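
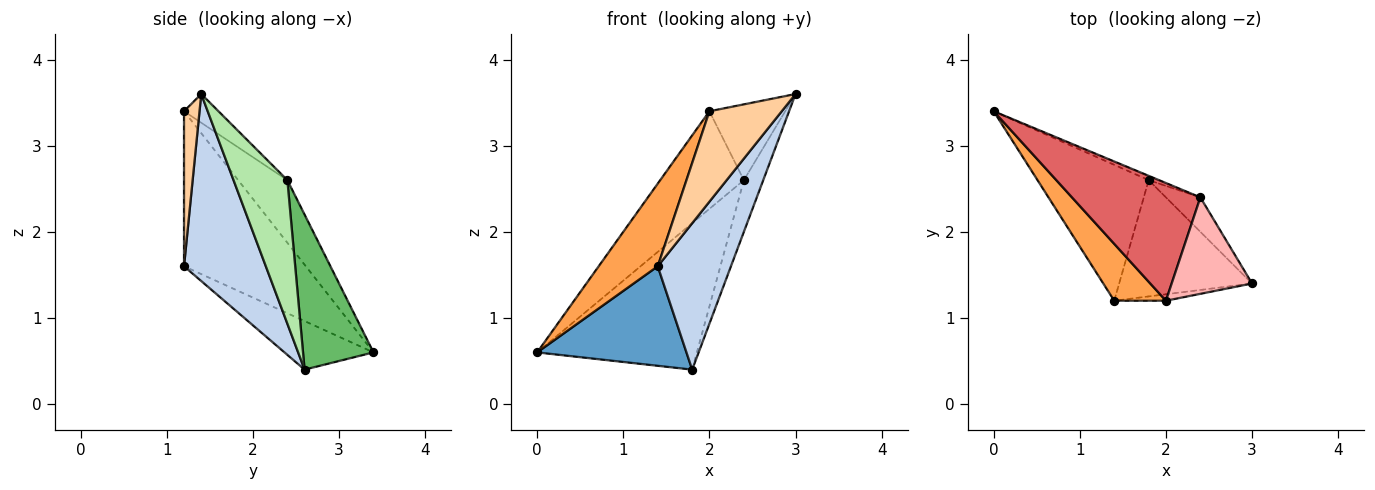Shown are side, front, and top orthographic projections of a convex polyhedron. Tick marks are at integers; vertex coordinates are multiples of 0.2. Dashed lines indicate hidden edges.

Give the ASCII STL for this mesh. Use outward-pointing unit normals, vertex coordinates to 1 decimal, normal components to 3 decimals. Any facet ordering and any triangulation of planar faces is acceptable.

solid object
 facet normal -0.332 -0.557 -0.761
  outer loop
   vertex 1.8 2.6 0.4
   vertex 1.4 1.2 1.6
   vertex 0.0 3.4 0.6
  endloop
 endfacet
 facet normal 0.659 -0.589 -0.468
  outer loop
   vertex 1.8 2.6 0.4
   vertex 3.0 1.4 3.6
   vertex 1.4 1.2 1.6
  endloop
 endfacet
 facet normal -0.862 -0.418 0.287
  outer loop
   vertex 2.0 1.2 3.4
   vertex 0.0 3.4 0.6
   vertex 1.4 1.2 1.6
  endloop
 endfacet
 facet normal 0.209 -0.975 -0.070
  outer loop
   vertex 2.0 1.2 3.4
   vertex 1.4 1.2 1.6
   vertex 3.0 1.4 3.6
  endloop
 endfacet
 facet normal 0.403 0.915 -0.027
  outer loop
   vertex 2.4 2.4 2.6
   vertex 1.8 2.6 0.4
   vertex 0.0 3.4 0.6
  endloop
 endfacet
 facet normal 0.918 0.330 -0.220
  outer loop
   vertex 2.4 2.4 2.6
   vertex 3.0 1.4 3.6
   vertex 1.8 2.6 0.4
  endloop
 endfacet
 facet normal -0.352 0.598 0.721
  outer loop
   vertex 2.4 2.4 2.6
   vertex 0.0 3.4 0.6
   vertex 2.0 1.2 3.4
  endloop
 endfacet
 facet normal -0.270 0.595 0.757
  outer loop
   vertex 2.4 2.4 2.6
   vertex 2.0 1.2 3.4
   vertex 3.0 1.4 3.6
  endloop
 endfacet
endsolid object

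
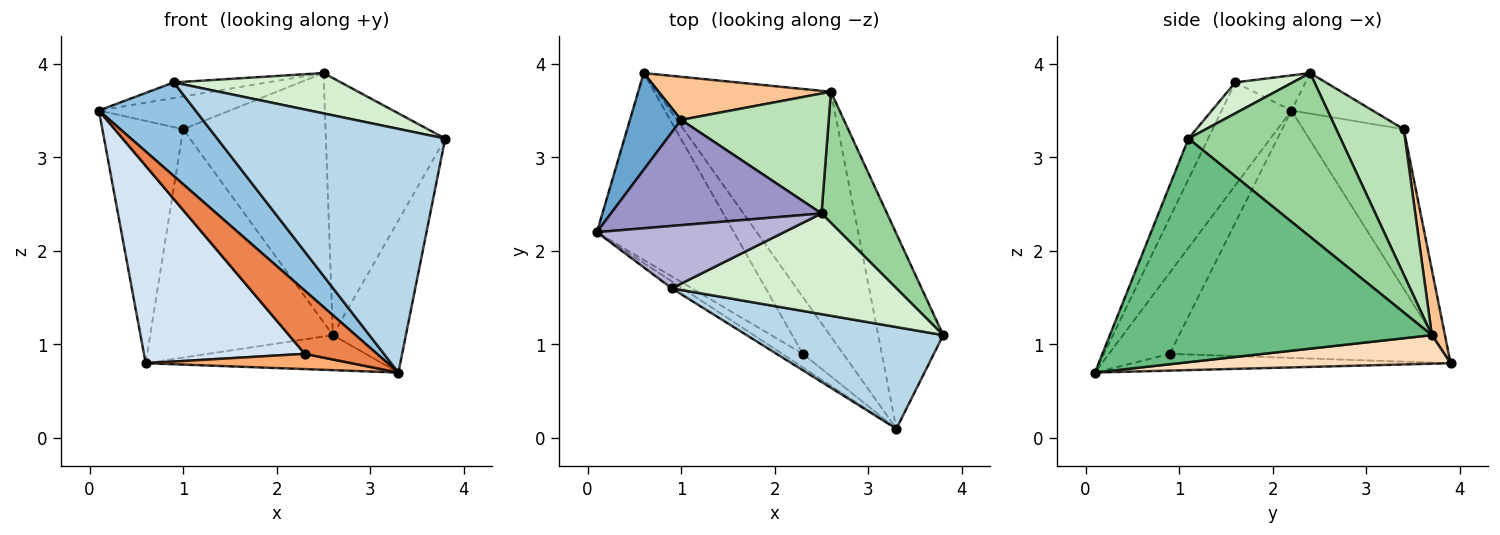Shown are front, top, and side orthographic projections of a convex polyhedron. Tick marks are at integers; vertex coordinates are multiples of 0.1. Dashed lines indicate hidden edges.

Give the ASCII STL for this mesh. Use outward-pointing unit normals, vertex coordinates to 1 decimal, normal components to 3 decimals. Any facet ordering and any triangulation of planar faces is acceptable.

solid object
 facet normal -0.756 0.608 0.243
  outer loop
   vertex 1.0 3.4 3.3
   vertex 0.6 3.9 0.8
   vertex 0.1 2.2 3.5
  endloop
 endfacet
 facet normal -0.584 -0.809 -0.061
  outer loop
   vertex 0.9 1.6 3.8
   vertex 0.1 2.2 3.5
   vertex 3.3 0.1 0.7
  endloop
 endfacet
 facet normal -0.079 -0.920 0.384
  outer loop
   vertex 0.9 1.6 3.8
   vertex 3.3 0.1 0.7
   vertex 3.8 1.1 3.2
  endloop
 endfacet
 facet normal -0.779 -0.456 -0.431
  outer loop
   vertex 2.3 0.9 0.9
   vertex 0.1 2.2 3.5
   vertex 0.6 3.9 0.8
  endloop
 endfacet
 facet normal -0.636 -0.755 -0.161
  outer loop
   vertex 2.3 0.9 0.9
   vertex 3.3 0.1 0.7
   vertex 0.1 2.2 3.5
  endloop
 endfacet
 facet normal -0.372 -0.241 -0.897
  outer loop
   vertex 2.3 0.9 0.9
   vertex 0.6 3.9 0.8
   vertex 3.3 0.1 0.7
  endloop
 endfacet
 facet normal 0.070 0.980 0.185
  outer loop
   vertex 2.6 3.7 1.1
   vertex 0.6 3.9 0.8
   vertex 1.0 3.4 3.3
  endloop
 endfacet
 facet normal 0.161 0.140 -0.977
  outer loop
   vertex 2.6 3.7 1.1
   vertex 3.3 0.1 0.7
   vertex 0.6 3.9 0.8
  endloop
 endfacet
 facet normal 0.938 0.213 -0.273
  outer loop
   vertex 2.6 3.7 1.1
   vertex 3.8 1.1 3.2
   vertex 3.3 0.1 0.7
  endloop
 endfacet
 facet normal 0.750 0.589 0.300
  outer loop
   vertex 2.5 2.4 3.9
   vertex 3.8 1.1 3.2
   vertex 2.6 3.7 1.1
  endloop
 endfacet
 facet normal 0.393 0.829 0.399
  outer loop
   vertex 2.5 2.4 3.9
   vertex 2.6 3.7 1.1
   vertex 1.0 3.4 3.3
  endloop
 endfacet
 facet normal 0.127 -0.369 0.921
  outer loop
   vertex 2.5 2.4 3.9
   vertex 0.9 1.6 3.8
   vertex 3.8 1.1 3.2
  endloop
 endfacet
 facet normal -0.181 0.292 0.939
  outer loop
   vertex 2.5 2.4 3.9
   vertex 1.0 3.4 3.3
   vertex 0.1 2.2 3.5
  endloop
 endfacet
 facet normal -0.179 0.239 0.954
  outer loop
   vertex 2.5 2.4 3.9
   vertex 0.1 2.2 3.5
   vertex 0.9 1.6 3.8
  endloop
 endfacet
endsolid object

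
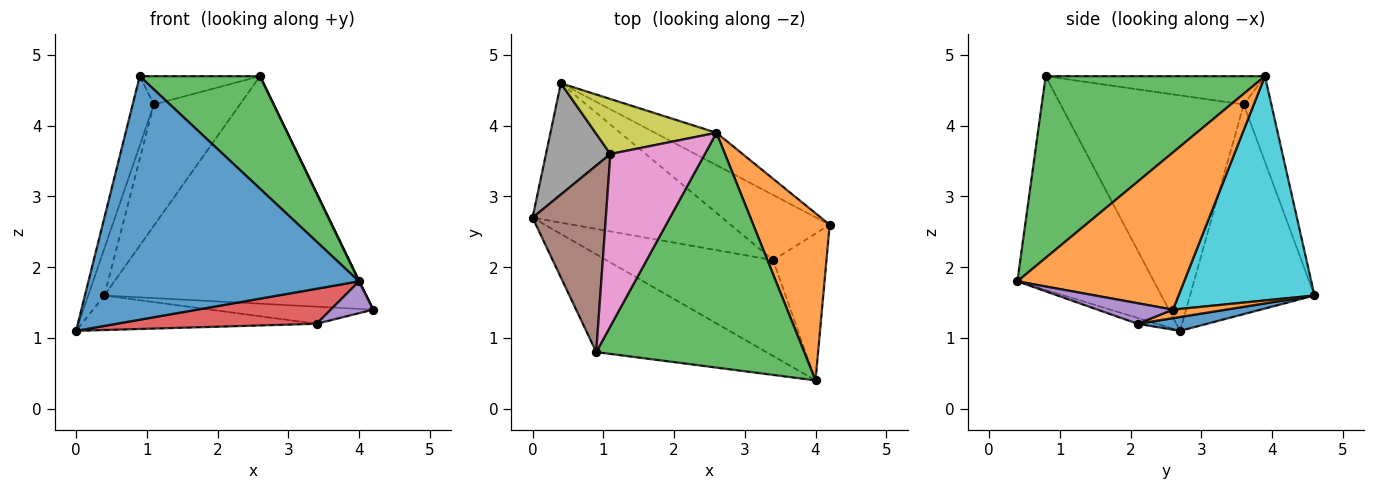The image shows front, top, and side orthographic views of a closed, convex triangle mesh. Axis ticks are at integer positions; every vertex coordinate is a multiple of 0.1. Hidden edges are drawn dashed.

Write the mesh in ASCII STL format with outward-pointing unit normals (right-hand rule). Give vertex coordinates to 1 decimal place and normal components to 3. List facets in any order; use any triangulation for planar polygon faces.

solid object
 facet normal -0.424 -0.840 -0.337
  outer loop
   vertex 0.9 0.8 4.7
   vertex 0.0 2.7 1.1
   vertex 4.0 0.4 1.8
  endloop
 endfacet
 facet normal 0.899 -0.002 0.437
  outer loop
   vertex 2.6 3.9 4.7
   vertex 4.0 0.4 1.8
   vertex 4.2 2.6 1.4
  endloop
 endfacet
 facet normal 0.619 -0.339 0.708
  outer loop
   vertex 2.6 3.9 4.7
   vertex 0.9 0.8 4.7
   vertex 4.0 0.4 1.8
  endloop
 endfacet
 facet normal -0.033 -0.343 -0.939
  outer loop
   vertex 3.4 2.1 1.2
   vertex 4.0 0.4 1.8
   vertex 0.0 2.7 1.1
  endloop
 endfacet
 facet normal 0.353 -0.198 -0.915
  outer loop
   vertex 3.4 2.1 1.2
   vertex 4.2 2.6 1.4
   vertex 4.0 0.4 1.8
  endloop
 endfacet
 facet normal -0.949 0.110 0.295
  outer loop
   vertex 1.1 3.6 4.3
   vertex 0.0 2.7 1.1
   vertex 0.9 0.8 4.7
  endloop
 endfacet
 facet normal -0.283 0.155 0.946
  outer loop
   vertex 1.1 3.6 4.3
   vertex 0.9 0.8 4.7
   vertex 2.6 3.9 4.7
  endloop
 endfacet
 facet normal -0.949 0.123 0.291
  outer loop
   vertex 0.4 4.6 1.6
   vertex 0.0 2.7 1.1
   vertex 1.1 3.6 4.3
  endloop
 endfacet
 facet normal -0.281 0.874 0.396
  outer loop
   vertex 0.4 4.6 1.6
   vertex 1.1 3.6 4.3
   vertex 2.6 3.9 4.7
  endloop
 endfacet
 facet normal 0.457 0.881 -0.125
  outer loop
   vertex 0.4 4.6 1.6
   vertex 2.6 3.9 4.7
   vertex 4.2 2.6 1.4
  endloop
 endfacet
 facet normal 0.071 0.240 -0.968
  outer loop
   vertex 0.4 4.6 1.6
   vertex 3.4 2.1 1.2
   vertex 0.0 2.7 1.1
  endloop
 endfacet
 facet normal 0.083 0.253 -0.964
  outer loop
   vertex 0.4 4.6 1.6
   vertex 4.2 2.6 1.4
   vertex 3.4 2.1 1.2
  endloop
 endfacet
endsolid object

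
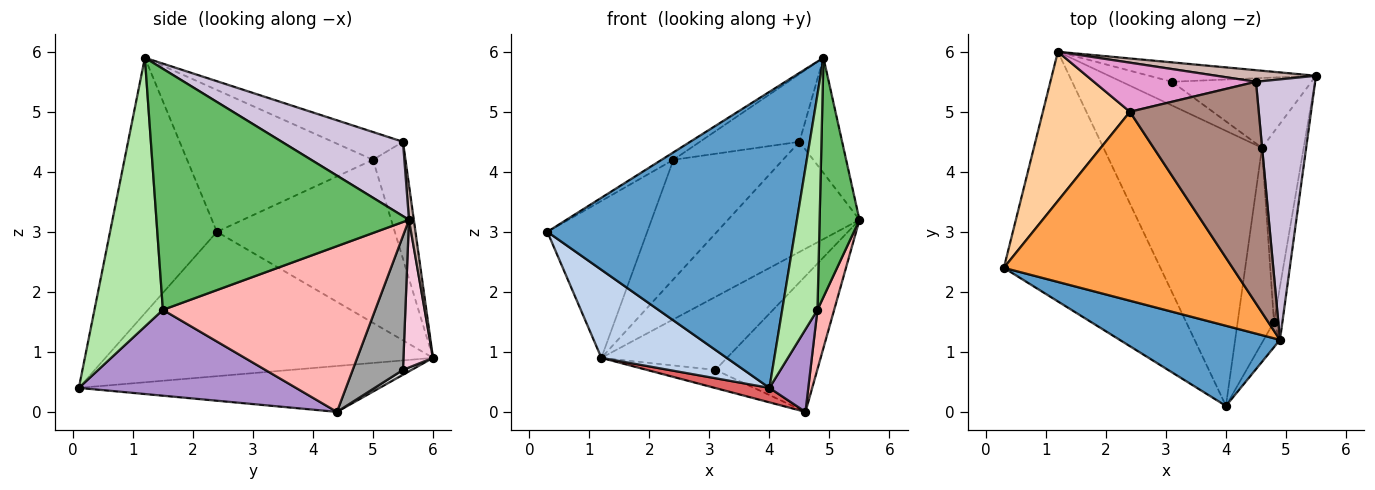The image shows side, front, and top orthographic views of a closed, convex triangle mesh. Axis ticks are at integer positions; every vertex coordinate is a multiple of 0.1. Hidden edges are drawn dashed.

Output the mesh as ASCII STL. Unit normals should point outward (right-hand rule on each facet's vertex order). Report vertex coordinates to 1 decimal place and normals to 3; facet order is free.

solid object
 facet normal -0.384 -0.891 0.241
  outer loop
   vertex 4.9 1.2 5.9
   vertex 0.3 2.4 3.0
   vertex 4.0 0.1 0.4
  endloop
 endfacet
 facet normal -0.656 -0.251 -0.712
  outer loop
   vertex 1.2 6.0 0.9
   vertex 4.0 0.1 0.4
   vertex 0.3 2.4 3.0
  endloop
 endfacet
 facet normal -0.527 0.033 0.849
  outer loop
   vertex 2.4 5.0 4.2
   vertex 0.3 2.4 3.0
   vertex 4.9 1.2 5.9
  endloop
 endfacet
 facet normal -0.791 0.444 0.422
  outer loop
   vertex 2.4 5.0 4.2
   vertex 1.2 6.0 0.9
   vertex 0.3 2.4 3.0
  endloop
 endfacet
 facet normal 0.987 -0.156 -0.035
  outer loop
   vertex 4.8 1.5 1.7
   vertex 5.5 5.6 3.2
   vertex 4.9 1.2 5.9
  endloop
 endfacet
 facet normal 0.888 -0.457 -0.054
  outer loop
   vertex 4.8 1.5 1.7
   vertex 4.9 1.2 5.9
   vertex 4.0 0.1 0.4
  endloop
 endfacet
 facet normal -0.278 -0.050 -0.959
  outer loop
   vertex 4.6 4.4 0.0
   vertex 4.0 0.1 0.4
   vertex 1.2 6.0 0.9
  endloop
 endfacet
 facet normal 0.967 -0.076 -0.243
  outer loop
   vertex 4.6 4.4 0.0
   vertex 5.5 5.6 3.2
   vertex 4.8 1.5 1.7
  endloop
 endfacet
 facet normal 0.909 -0.163 -0.384
  outer loop
   vertex 4.6 4.4 0.0
   vertex 4.8 1.5 1.7
   vertex 4.0 0.1 0.4
  endloop
 endfacet
 facet normal 0.754 0.266 0.601
  outer loop
   vertex 4.5 5.5 4.5
   vertex 4.9 1.2 5.9
   vertex 5.5 5.6 3.2
  endloop
 endfacet
 facet normal -0.202 0.286 0.937
  outer loop
   vertex 4.5 5.5 4.5
   vertex 2.4 5.0 4.2
   vertex 4.9 1.2 5.9
  endloop
 endfacet
 facet normal 0.037 0.994 0.105
  outer loop
   vertex 4.5 5.5 4.5
   vertex 5.5 5.6 3.2
   vertex 1.2 6.0 0.9
  endloop
 endfacet
 facet normal -0.265 0.892 0.367
  outer loop
   vertex 4.5 5.5 4.5
   vertex 1.2 6.0 0.9
   vertex 2.4 5.0 4.2
  endloop
 endfacet
 facet normal 0.222 0.942 -0.250
  outer loop
   vertex 3.1 5.5 0.7
   vertex 1.2 6.0 0.9
   vertex 5.5 5.6 3.2
  endloop
 endfacet
 facet normal 0.402 0.814 -0.418
  outer loop
   vertex 3.1 5.5 0.7
   vertex 5.5 5.6 3.2
   vertex 4.6 4.4 0.0
  endloop
 endfacet
 facet normal 0.077 0.608 -0.791
  outer loop
   vertex 3.1 5.5 0.7
   vertex 4.6 4.4 0.0
   vertex 1.2 6.0 0.9
  endloop
 endfacet
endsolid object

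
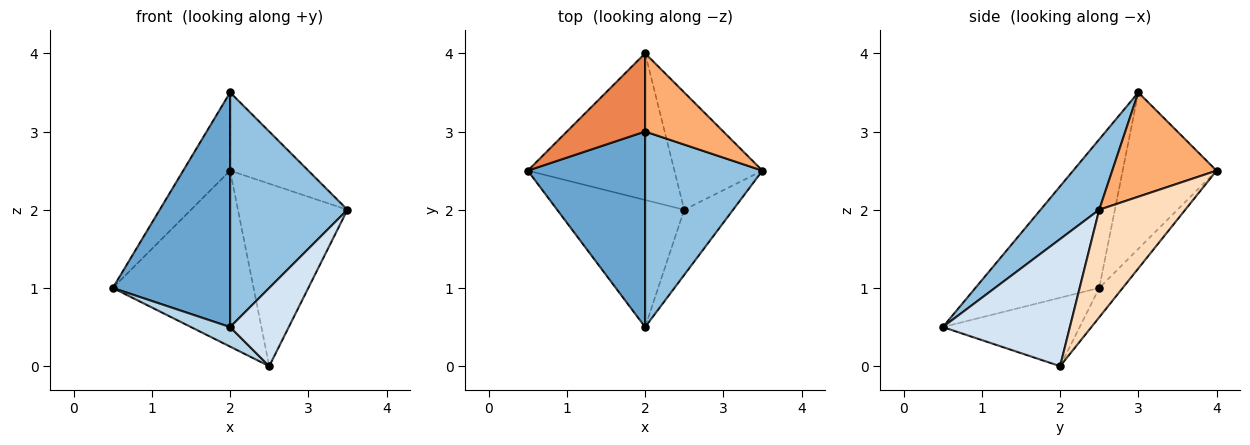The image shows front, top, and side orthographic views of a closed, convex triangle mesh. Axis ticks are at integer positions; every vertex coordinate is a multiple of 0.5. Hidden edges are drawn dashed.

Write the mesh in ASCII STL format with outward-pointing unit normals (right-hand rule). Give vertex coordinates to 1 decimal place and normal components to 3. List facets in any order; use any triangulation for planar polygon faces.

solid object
 facet normal -0.630 -0.597 0.497
  outer loop
   vertex 2.0 3.0 3.5
   vertex 0.5 2.5 1.0
   vertex 2.0 0.5 0.5
  endloop
 endfacet
 facet normal 0.359 -0.717 0.598
  outer loop
   vertex 2.0 3.0 3.5
   vertex 2.0 0.5 0.5
   vertex 3.5 2.5 2.0
  endloop
 endfacet
 facet normal -0.470 -0.134 -0.873
  outer loop
   vertex 2.5 2.0 0.0
   vertex 2.0 0.5 0.5
   vertex 0.5 2.5 1.0
  endloop
 endfacet
 facet normal 0.857 -0.396 -0.330
  outer loop
   vertex 2.5 2.0 0.0
   vertex 3.5 2.5 2.0
   vertex 2.0 0.5 0.5
  endloop
 endfacet
 facet normal -0.816 0.408 0.408
  outer loop
   vertex 2.0 4.0 2.5
   vertex 0.5 2.5 1.0
   vertex 2.0 3.0 3.5
  endloop
 endfacet
 facet normal 0.686 0.514 0.514
  outer loop
   vertex 2.0 4.0 2.5
   vertex 2.0 3.0 3.5
   vertex 3.5 2.5 2.0
  endloop
 endfacet
 facet normal -0.127 0.762 -0.635
  outer loop
   vertex 2.0 4.0 2.5
   vertex 2.5 2.0 0.0
   vertex 0.5 2.5 1.0
  endloop
 endfacet
 facet normal 0.551 0.702 -0.451
  outer loop
   vertex 2.0 4.0 2.5
   vertex 3.5 2.5 2.0
   vertex 2.5 2.0 0.0
  endloop
 endfacet
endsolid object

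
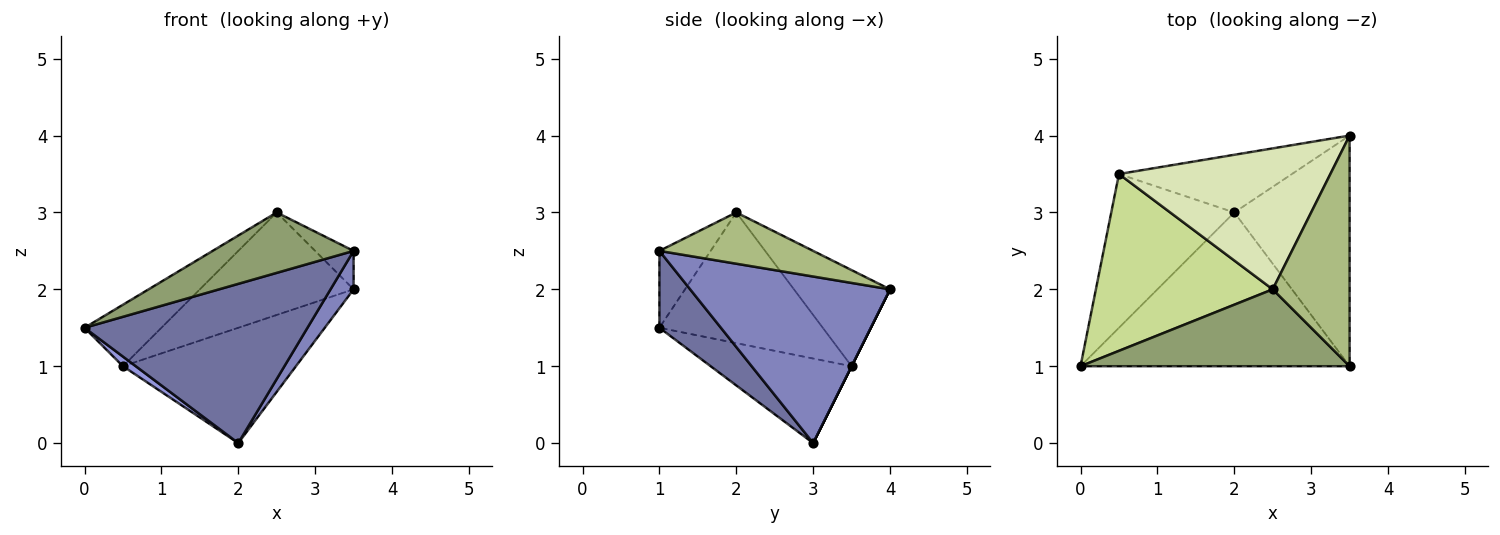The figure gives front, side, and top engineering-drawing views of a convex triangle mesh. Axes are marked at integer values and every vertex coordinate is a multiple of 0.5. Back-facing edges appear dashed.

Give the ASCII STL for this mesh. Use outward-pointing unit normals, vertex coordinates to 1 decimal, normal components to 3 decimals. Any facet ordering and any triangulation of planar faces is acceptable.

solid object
 facet normal 0.195 -0.706 -0.681
  outer loop
   vertex 2.0 3.0 0.0
   vertex 3.5 1.0 2.5
   vertex 0.0 1.0 1.5
  endloop
 endfacet
 facet normal 0.819 -0.094 -0.567
  outer loop
   vertex 2.0 3.0 0.0
   vertex 3.5 4.0 2.0
   vertex 3.5 1.0 2.5
  endloop
 endfacet
 facet normal -0.566 -0.051 -0.823
  outer loop
   vertex 0.5 3.5 1.0
   vertex 2.0 3.0 0.0
   vertex 0.0 1.0 1.5
  endloop
 endfacet
 facet normal 0.000 0.894 -0.447
  outer loop
   vertex 0.5 3.5 1.0
   vertex 3.5 4.0 2.0
   vertex 2.0 3.0 0.0
  endloop
 endfacet
 facet normal -0.219 -0.603 0.767
  outer loop
   vertex 2.5 2.0 3.0
   vertex 0.0 1.0 1.5
   vertex 3.5 1.0 2.5
  endloop
 endfacet
 facet normal 0.549 0.137 0.824
  outer loop
   vertex 2.5 2.0 3.0
   vertex 3.5 1.0 2.5
   vertex 3.5 4.0 2.0
  endloop
 endfacet
 facet normal -0.572 0.269 0.774
  outer loop
   vertex 2.5 2.0 3.0
   vertex 0.5 3.5 1.0
   vertex 0.0 1.0 1.5
  endloop
 endfacet
 facet normal -0.345 0.552 0.759
  outer loop
   vertex 2.5 2.0 3.0
   vertex 3.5 4.0 2.0
   vertex 0.5 3.5 1.0
  endloop
 endfacet
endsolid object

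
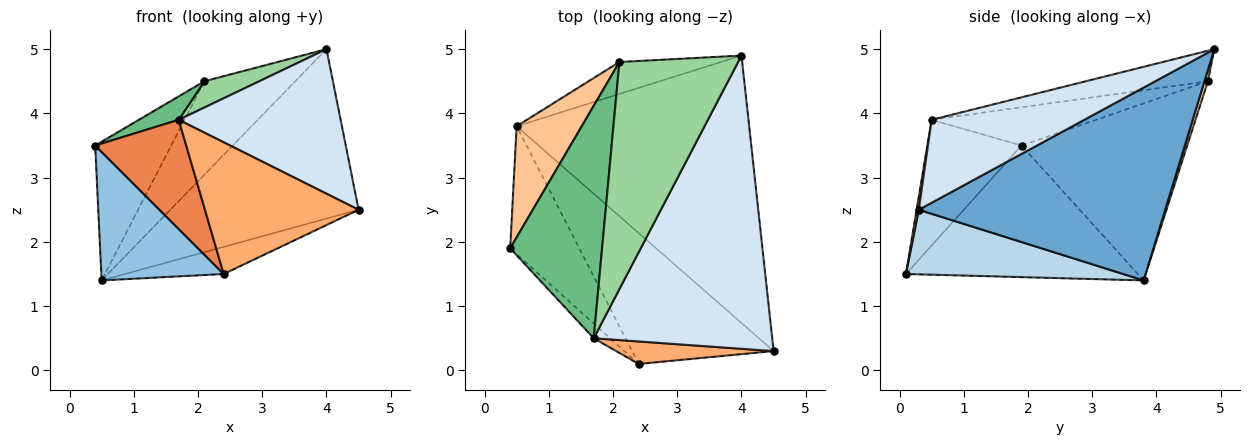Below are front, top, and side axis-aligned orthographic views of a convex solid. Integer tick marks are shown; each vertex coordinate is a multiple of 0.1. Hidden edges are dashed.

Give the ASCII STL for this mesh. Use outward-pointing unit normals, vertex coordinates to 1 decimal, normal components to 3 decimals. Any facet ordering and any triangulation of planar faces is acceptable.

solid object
 facet normal 0.574 0.438 -0.692
  outer loop
   vertex 0.5 3.8 1.4
   vertex 4.0 4.9 5.0
   vertex 4.5 0.3 2.5
  endloop
 endfacet
 facet normal -0.802 -0.423 -0.421
  outer loop
   vertex 2.4 0.1 1.5
   vertex 0.4 1.9 3.5
   vertex 0.5 3.8 1.4
  endloop
 endfacet
 facet normal 0.408 0.185 -0.894
  outer loop
   vertex 2.4 0.1 1.5
   vertex 0.5 3.8 1.4
   vertex 4.5 0.3 2.5
  endloop
 endfacet
 facet normal 0.385 -0.408 0.828
  outer loop
   vertex 1.7 0.5 3.9
   vertex 4.5 0.3 2.5
   vertex 4.0 4.9 5.0
  endloop
 endfacet
 facet normal -0.716 -0.692 -0.094
  outer loop
   vertex 1.7 0.5 3.9
   vertex 0.4 1.9 3.5
   vertex 2.4 0.1 1.5
  endloop
 endfacet
 facet normal 0.014 -0.986 0.168
  outer loop
   vertex 1.7 0.5 3.9
   vertex 2.4 0.1 1.5
   vertex 4.5 0.3 2.5
  endloop
 endfacet
 facet normal -0.862 0.396 0.317
  outer loop
   vertex 2.1 4.8 4.5
   vertex 0.5 3.8 1.4
   vertex 0.4 1.9 3.5
  endloop
 endfacet
 facet normal 0.035 0.946 -0.323
  outer loop
   vertex 2.1 4.8 4.5
   vertex 4.0 4.9 5.0
   vertex 0.5 3.8 1.4
  endloop
 endfacet
 facet normal -0.383 -0.093 0.919
  outer loop
   vertex 2.1 4.8 4.5
   vertex 0.4 1.9 3.5
   vertex 1.7 0.5 3.9
  endloop
 endfacet
 facet normal -0.247 -0.111 0.962
  outer loop
   vertex 2.1 4.8 4.5
   vertex 1.7 0.5 3.9
   vertex 4.0 4.9 5.0
  endloop
 endfacet
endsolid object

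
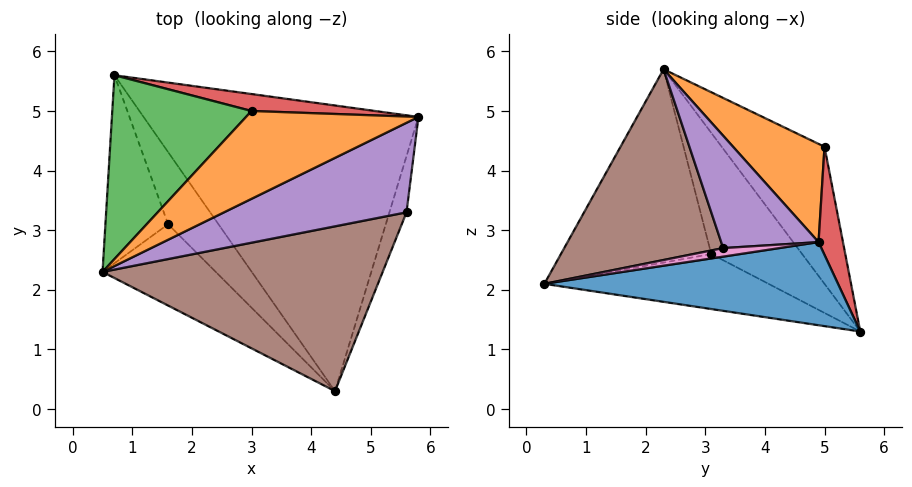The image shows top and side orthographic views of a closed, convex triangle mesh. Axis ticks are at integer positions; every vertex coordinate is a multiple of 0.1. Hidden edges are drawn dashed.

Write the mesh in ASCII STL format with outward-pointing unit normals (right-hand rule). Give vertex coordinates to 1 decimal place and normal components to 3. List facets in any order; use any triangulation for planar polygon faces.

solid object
 facet normal 0.289 0.057 -0.956
  outer loop
   vertex 0.7 5.6 1.3
   vertex 5.8 4.9 2.8
   vertex 4.4 0.3 2.1
  endloop
 endfacet
 facet normal 0.495 -0.040 0.868
  outer loop
   vertex 3.0 5.0 4.4
   vertex 0.5 2.3 5.7
   vertex 5.8 4.9 2.8
  endloop
 endfacet
 facet normal -0.498 0.705 0.506
  outer loop
   vertex 3.0 5.0 4.4
   vertex 0.7 5.6 1.3
   vertex 0.5 2.3 5.7
  endloop
 endfacet
 facet normal 0.102 0.988 0.116
  outer loop
   vertex 3.0 5.0 4.4
   vertex 5.8 4.9 2.8
   vertex 0.7 5.6 1.3
  endloop
 endfacet
 facet normal 0.521 -0.118 0.846
  outer loop
   vertex 5.6 3.3 2.7
   vertex 5.8 4.9 2.8
   vertex 0.5 2.3 5.7
  endloop
 endfacet
 facet normal 0.524 -0.364 0.770
  outer loop
   vertex 5.6 3.3 2.7
   vertex 0.5 2.3 5.7
   vertex 4.4 0.3 2.1
  endloop
 endfacet
 facet normal 0.447 0.000 -0.894
  outer loop
   vertex 5.6 3.3 2.7
   vertex 4.4 0.3 2.1
   vertex 5.8 4.9 2.8
  endloop
 endfacet
 facet normal -0.683 -0.611 -0.400
  outer loop
   vertex 1.6 3.1 2.6
   vertex 4.4 0.3 2.1
   vertex 0.5 2.3 5.7
  endloop
 endfacet
 facet normal -0.775 -0.488 -0.401
  outer loop
   vertex 1.6 3.1 2.6
   vertex 0.5 2.3 5.7
   vertex 0.7 5.6 1.3
  endloop
 endfacet
 facet normal -0.628 -0.525 -0.575
  outer loop
   vertex 1.6 3.1 2.6
   vertex 0.7 5.6 1.3
   vertex 4.4 0.3 2.1
  endloop
 endfacet
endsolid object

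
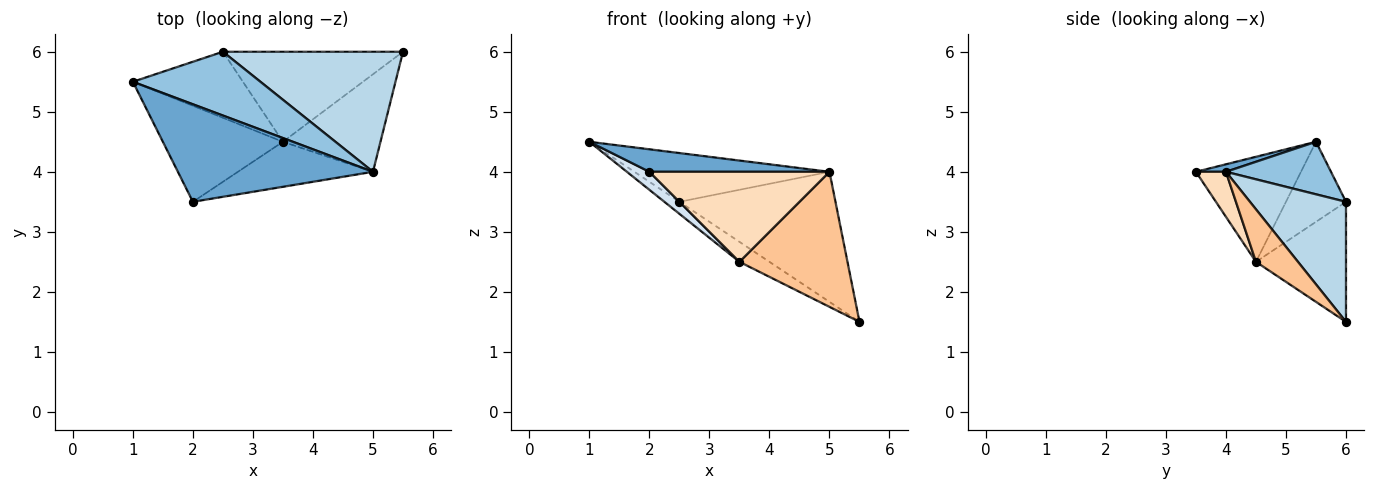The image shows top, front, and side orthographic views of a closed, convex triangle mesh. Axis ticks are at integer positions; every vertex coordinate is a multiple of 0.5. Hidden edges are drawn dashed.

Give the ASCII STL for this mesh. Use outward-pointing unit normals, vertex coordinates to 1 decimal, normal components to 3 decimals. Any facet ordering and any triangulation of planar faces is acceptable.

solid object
 facet normal 0.037 -0.225 0.974
  outer loop
   vertex 5.0 4.0 4.0
   vertex 1.0 5.5 4.5
   vertex 2.0 3.5 4.0
  endloop
 endfacet
 facet normal 0.311 0.577 0.755
  outer loop
   vertex 5.0 4.0 4.0
   vertex 2.5 6.0 3.5
   vertex 1.0 5.5 4.5
  endloop
 endfacet
 facet normal 0.412 0.670 0.618
  outer loop
   vertex 5.0 4.0 4.0
   vertex 5.5 6.0 1.5
   vertex 2.5 6.0 3.5
  endloop
 endfacet
 facet normal -0.652 -0.140 -0.745
  outer loop
   vertex 3.5 4.5 2.5
   vertex 2.0 3.5 4.0
   vertex 1.0 5.5 4.5
  endloop
 endfacet
 facet normal -0.582 0.145 -0.800
  outer loop
   vertex 3.5 4.5 2.5
   vertex 1.0 5.5 4.5
   vertex 2.5 6.0 3.5
  endloop
 endfacet
 facet normal -0.545 0.182 -0.818
  outer loop
   vertex 3.5 4.5 2.5
   vertex 2.5 6.0 3.5
   vertex 5.5 6.0 1.5
  endloop
 endfacet
 facet normal 0.301 -0.773 -0.558
  outer loop
   vertex 3.5 4.5 2.5
   vertex 5.5 6.0 1.5
   vertex 5.0 4.0 4.0
  endloop
 endfacet
 facet normal 0.147 -0.885 -0.442
  outer loop
   vertex 3.5 4.5 2.5
   vertex 5.0 4.0 4.0
   vertex 2.0 3.5 4.0
  endloop
 endfacet
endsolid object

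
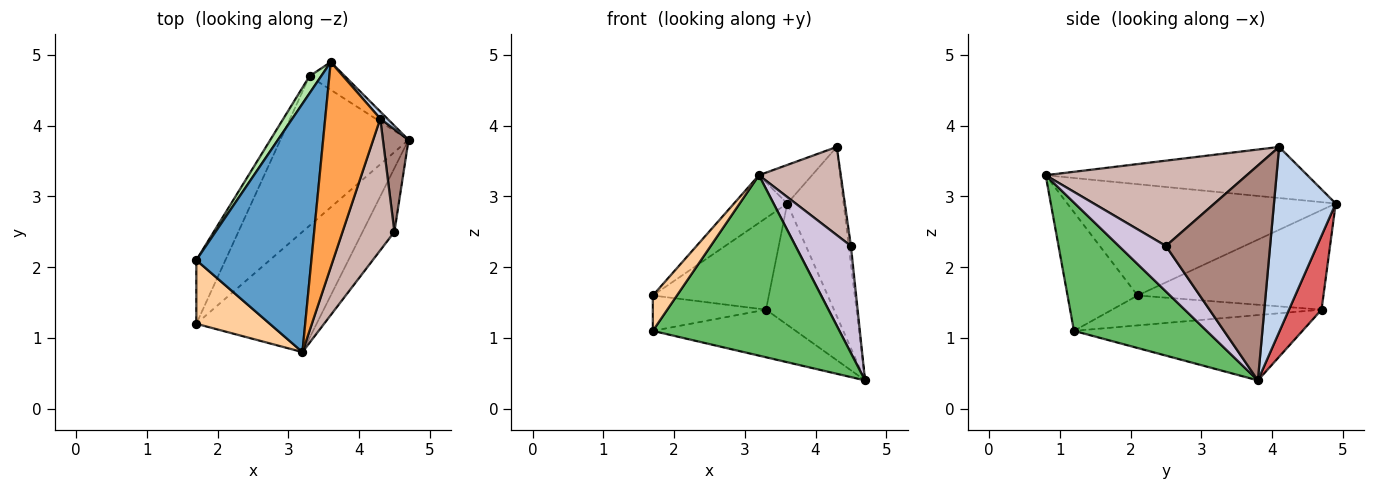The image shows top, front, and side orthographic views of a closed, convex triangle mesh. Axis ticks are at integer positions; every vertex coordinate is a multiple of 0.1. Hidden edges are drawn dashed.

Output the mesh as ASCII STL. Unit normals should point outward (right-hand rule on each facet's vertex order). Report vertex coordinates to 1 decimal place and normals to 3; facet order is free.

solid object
 facet normal -0.689 0.137 0.712
  outer loop
   vertex 3.6 4.9 2.9
   vertex 1.7 2.1 1.6
   vertex 3.2 0.8 3.3
  endloop
 endfacet
 facet normal 0.738 0.674 0.028
  outer loop
   vertex 4.3 4.1 3.7
   vertex 4.7 3.8 0.4
   vertex 3.6 4.9 2.9
  endloop
 endfacet
 facet normal -0.674 0.137 0.726
  outer loop
   vertex 4.3 4.1 3.7
   vertex 3.6 4.9 2.9
   vertex 3.2 0.8 3.3
  endloop
 endfacet
 facet normal -0.816 -0.281 0.505
  outer loop
   vertex 1.7 1.2 1.1
   vertex 3.2 0.8 3.3
   vertex 1.7 2.1 1.6
  endloop
 endfacet
 facet normal 0.509 -0.716 -0.477
  outer loop
   vertex 1.7 1.2 1.1
   vertex 4.7 3.8 0.4
   vertex 3.2 0.8 3.3
  endloop
 endfacet
 facet normal -0.844 0.527 0.099
  outer loop
   vertex 3.3 4.7 1.4
   vertex 1.7 2.1 1.6
   vertex 3.6 4.9 2.9
  endloop
 endfacet
 facet normal 0.423 0.883 -0.202
  outer loop
   vertex 3.3 4.7 1.4
   vertex 3.6 4.9 2.9
   vertex 4.7 3.8 0.4
  endloop
 endfacet
 facet normal -0.668 0.361 -0.650
  outer loop
   vertex 3.3 4.7 1.4
   vertex 1.7 1.2 1.1
   vertex 1.7 2.1 1.6
  endloop
 endfacet
 facet normal -0.437 0.273 -0.857
  outer loop
   vertex 3.3 4.7 1.4
   vertex 4.7 3.8 0.4
   vertex 1.7 1.2 1.1
  endloop
 endfacet
 facet normal 0.590 -0.694 -0.413
  outer loop
   vertex 4.5 2.5 2.3
   vertex 3.2 0.8 3.3
   vertex 4.7 3.8 0.4
  endloop
 endfacet
 facet normal 0.993 0.020 0.118
  outer loop
   vertex 4.5 2.5 2.3
   vertex 4.7 3.8 0.4
   vertex 4.3 4.1 3.7
  endloop
 endfacet
 facet normal 0.807 -0.328 0.491
  outer loop
   vertex 4.5 2.5 2.3
   vertex 4.3 4.1 3.7
   vertex 3.2 0.8 3.3
  endloop
 endfacet
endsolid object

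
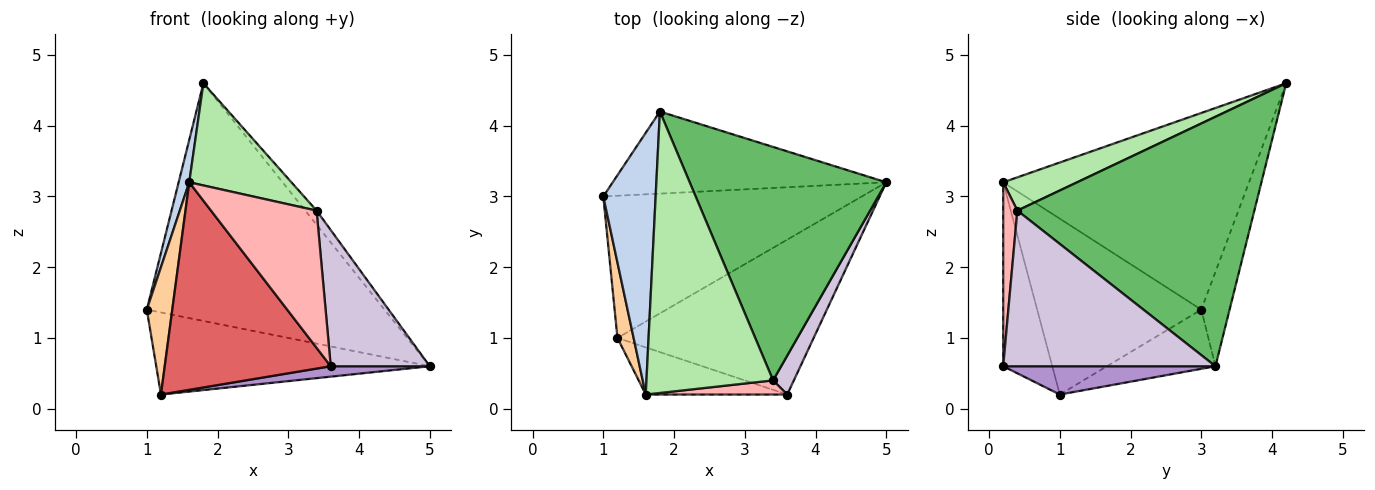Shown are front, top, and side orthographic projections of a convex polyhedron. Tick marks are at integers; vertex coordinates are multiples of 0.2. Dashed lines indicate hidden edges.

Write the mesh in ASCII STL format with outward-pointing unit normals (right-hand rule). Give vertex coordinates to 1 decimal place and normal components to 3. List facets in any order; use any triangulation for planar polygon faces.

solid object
 facet normal -0.112 0.939 -0.324
  outer loop
   vertex 1.8 4.2 4.6
   vertex 5.0 3.2 0.6
   vertex 1.0 3.0 1.4
  endloop
 endfacet
 facet normal -0.966 -0.042 0.257
  outer loop
   vertex 1.8 4.2 4.6
   vertex 1.0 3.0 1.4
   vertex 1.6 0.2 3.2
  endloop
 endfacet
 facet normal -0.194 0.490 -0.850
  outer loop
   vertex 1.2 1.0 0.2
   vertex 1.0 3.0 1.4
   vertex 5.0 3.2 0.6
  endloop
 endfacet
 facet normal -0.984 -0.153 0.090
  outer loop
   vertex 1.2 1.0 0.2
   vertex 1.6 0.2 3.2
   vertex 1.0 3.0 1.4
  endloop
 endfacet
 facet normal 0.785 0.037 0.619
  outer loop
   vertex 3.4 0.4 2.8
   vertex 5.0 3.2 0.6
   vertex 1.8 4.2 4.6
  endloop
 endfacet
 facet normal 0.240 -0.331 0.913
  outer loop
   vertex 3.4 0.4 2.8
   vertex 1.8 4.2 4.6
   vertex 1.6 0.2 3.2
  endloop
 endfacet
 facet normal -0.277 -0.937 -0.213
  outer loop
   vertex 3.6 0.2 0.6
   vertex 1.6 0.2 3.2
   vertex 1.2 1.0 0.2
  endloop
 endfacet
 facet normal 0.132 -0.986 0.102
  outer loop
   vertex 3.6 0.2 0.6
   vertex 3.4 0.4 2.8
   vertex 1.6 0.2 3.2
  endloop
 endfacet
 facet normal 0.142 -0.066 -0.988
  outer loop
   vertex 3.6 0.2 0.6
   vertex 1.2 1.0 0.2
   vertex 5.0 3.2 0.6
  endloop
 endfacet
 facet normal 0.900 -0.420 0.120
  outer loop
   vertex 3.6 0.2 0.6
   vertex 5.0 3.2 0.6
   vertex 3.4 0.4 2.8
  endloop
 endfacet
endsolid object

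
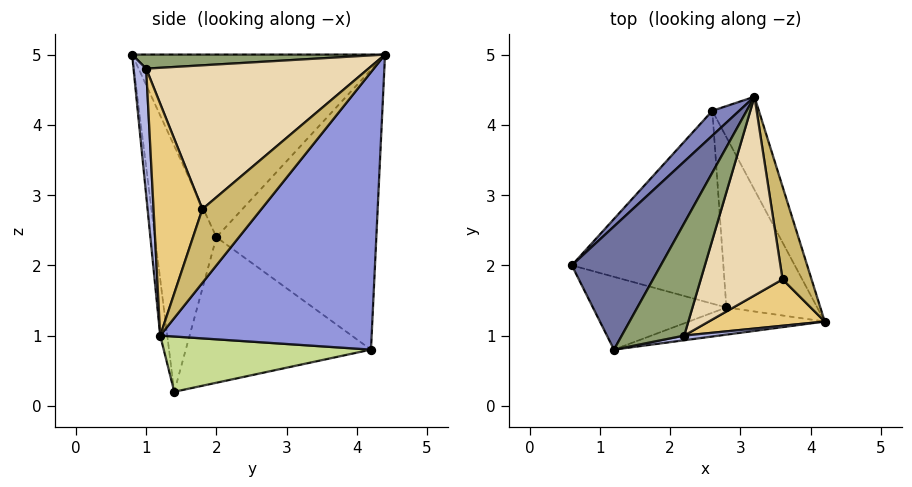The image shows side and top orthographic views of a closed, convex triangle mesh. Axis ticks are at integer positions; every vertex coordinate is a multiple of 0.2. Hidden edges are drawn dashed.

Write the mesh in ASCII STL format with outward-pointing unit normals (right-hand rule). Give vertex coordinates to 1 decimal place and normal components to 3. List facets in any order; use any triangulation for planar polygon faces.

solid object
 facet normal -0.804 0.447 0.392
  outer loop
   vertex 1.2 0.8 5.0
   vertex 3.2 4.4 5.0
   vertex 0.6 2.0 2.4
  endloop
 endfacet
 facet normal -0.713 0.698 0.069
  outer loop
   vertex 2.6 4.2 0.8
   vertex 0.6 2.0 2.4
   vertex 3.2 4.4 5.0
  endloop
 endfacet
 facet normal 0.877 0.458 -0.147
  outer loop
   vertex 2.6 4.2 0.8
   vertex 3.2 4.4 5.0
   vertex 4.2 1.2 1.0
  endloop
 endfacet
 facet normal 0.207 -0.977 0.057
  outer loop
   vertex 2.2 1.0 4.8
   vertex 1.2 0.8 5.0
   vertex 4.2 1.2 1.0
  endloop
 endfacet
 facet normal 0.218 -0.121 0.968
  outer loop
   vertex 2.2 1.0 4.8
   vertex 3.2 4.4 5.0
   vertex 1.2 0.8 5.0
  endloop
 endfacet
 facet normal -0.689 0.105 -0.717
  outer loop
   vertex 2.8 1.4 0.2
   vertex 0.6 2.0 2.4
   vertex 2.6 4.2 0.8
  endloop
 endfacet
 facet normal 0.508 0.215 -0.834
  outer loop
   vertex 2.8 1.4 0.2
   vertex 2.6 4.2 0.8
   vertex 4.2 1.2 1.0
  endloop
 endfacet
 facet normal -0.494 -0.827 -0.268
  outer loop
   vertex 2.8 1.4 0.2
   vertex 1.2 0.8 5.0
   vertex 0.6 2.0 2.4
  endloop
 endfacet
 facet normal -0.059 -0.988 -0.143
  outer loop
   vertex 2.8 1.4 0.2
   vertex 4.2 1.2 1.0
   vertex 1.2 0.8 5.0
  endloop
 endfacet
 facet normal 0.918 -0.164 0.361
  outer loop
   vertex 3.6 1.8 2.8
   vertex 4.2 1.2 1.0
   vertex 3.2 4.4 5.0
  endloop
 endfacet
 facet normal 0.816 -0.408 0.408
  outer loop
   vertex 3.6 1.8 2.8
   vertex 2.2 1.0 4.8
   vertex 4.2 1.2 1.0
  endloop
 endfacet
 facet normal 0.836 -0.274 0.476
  outer loop
   vertex 3.6 1.8 2.8
   vertex 3.2 4.4 5.0
   vertex 2.2 1.0 4.8
  endloop
 endfacet
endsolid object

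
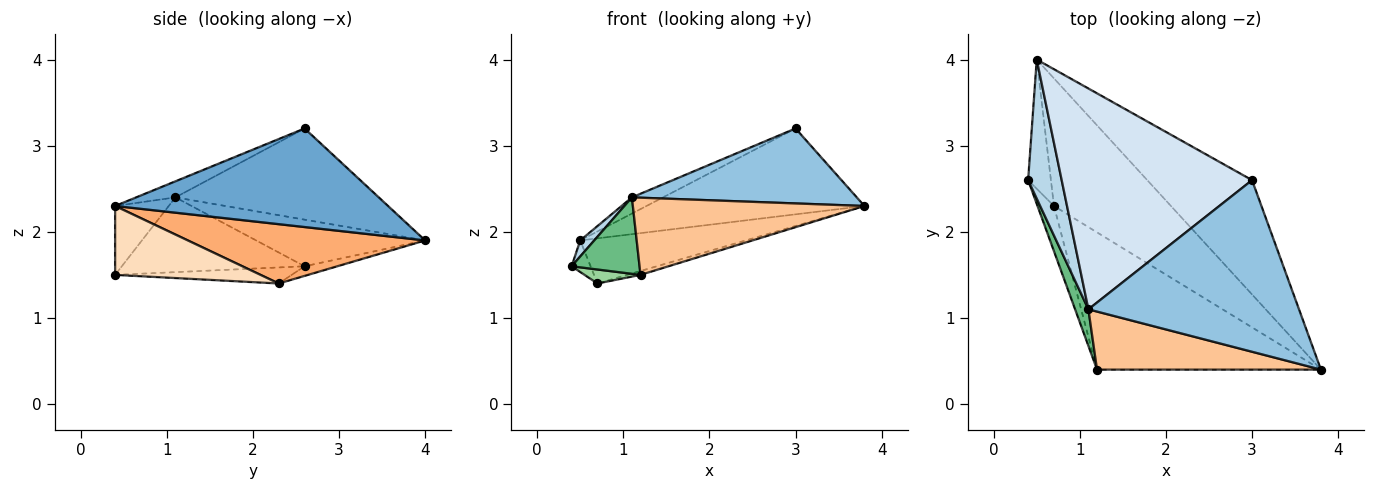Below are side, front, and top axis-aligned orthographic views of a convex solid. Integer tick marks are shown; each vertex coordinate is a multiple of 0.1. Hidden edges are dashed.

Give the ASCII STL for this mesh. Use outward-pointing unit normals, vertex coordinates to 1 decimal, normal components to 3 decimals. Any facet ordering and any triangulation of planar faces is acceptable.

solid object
 facet normal 0.601 0.480 -0.639
  outer loop
   vertex 0.5 4.0 1.9
   vertex 3.0 2.6 3.2
   vertex 3.8 0.4 2.3
  endloop
 endfacet
 facet normal -0.070 -0.399 0.914
  outer loop
   vertex 1.1 1.1 2.4
   vertex 3.8 0.4 2.3
   vertex 3.0 2.6 3.2
  endloop
 endfacet
 facet normal -0.810 -0.067 0.583
  outer loop
   vertex 1.1 1.1 2.4
   vertex 0.5 4.0 1.9
   vertex 0.4 2.6 1.6
  endloop
 endfacet
 facet normal -0.431 0.066 0.900
  outer loop
   vertex 1.1 1.1 2.4
   vertex 3.0 2.6 3.2
   vertex 0.5 4.0 1.9
  endloop
 endfacet
 facet normal -0.379 0.220 -0.899
  outer loop
   vertex 0.7 2.3 1.4
   vertex 0.4 2.6 1.6
   vertex 0.5 4.0 1.9
  endloop
 endfacet
 facet normal 0.431 0.301 -0.851
  outer loop
   vertex 0.7 2.3 1.4
   vertex 0.5 4.0 1.9
   vertex 3.8 0.4 2.3
  endloop
 endfacet
 facet normal -0.182 -0.786 0.591
  outer loop
   vertex 1.2 0.4 1.5
   vertex 3.8 0.4 2.3
   vertex 1.1 1.1 2.4
  endloop
 endfacet
 facet normal 0.294 0.027 -0.955
  outer loop
   vertex 1.2 0.4 1.5
   vertex 0.7 2.3 1.4
   vertex 3.8 0.4 2.3
  endloop
 endfacet
 facet normal -0.925 -0.344 0.165
  outer loop
   vertex 1.2 0.4 1.5
   vertex 1.1 1.1 2.4
   vertex 0.4 2.6 1.6
  endloop
 endfacet
 facet normal -0.682 -0.216 -0.699
  outer loop
   vertex 1.2 0.4 1.5
   vertex 0.4 2.6 1.6
   vertex 0.7 2.3 1.4
  endloop
 endfacet
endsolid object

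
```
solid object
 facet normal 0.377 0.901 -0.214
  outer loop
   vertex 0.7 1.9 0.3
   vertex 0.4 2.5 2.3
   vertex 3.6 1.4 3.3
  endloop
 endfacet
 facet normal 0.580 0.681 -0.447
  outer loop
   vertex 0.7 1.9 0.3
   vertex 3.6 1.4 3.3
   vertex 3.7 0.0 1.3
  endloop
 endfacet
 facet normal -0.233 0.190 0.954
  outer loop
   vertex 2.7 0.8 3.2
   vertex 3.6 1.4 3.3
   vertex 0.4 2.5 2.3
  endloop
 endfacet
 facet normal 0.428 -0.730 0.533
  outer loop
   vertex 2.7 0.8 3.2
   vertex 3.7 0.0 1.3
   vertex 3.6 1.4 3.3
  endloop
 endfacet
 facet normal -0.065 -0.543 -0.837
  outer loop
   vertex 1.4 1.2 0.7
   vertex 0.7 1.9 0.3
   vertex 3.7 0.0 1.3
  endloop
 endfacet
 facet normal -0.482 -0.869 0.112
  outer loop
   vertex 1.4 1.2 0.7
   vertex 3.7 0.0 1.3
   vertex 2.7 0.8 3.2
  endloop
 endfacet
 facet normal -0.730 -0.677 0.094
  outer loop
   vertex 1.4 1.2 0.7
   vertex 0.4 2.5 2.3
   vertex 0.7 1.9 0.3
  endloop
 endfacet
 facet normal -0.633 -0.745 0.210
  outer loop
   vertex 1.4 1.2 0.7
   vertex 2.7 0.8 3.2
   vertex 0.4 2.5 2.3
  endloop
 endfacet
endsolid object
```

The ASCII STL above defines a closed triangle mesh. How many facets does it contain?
8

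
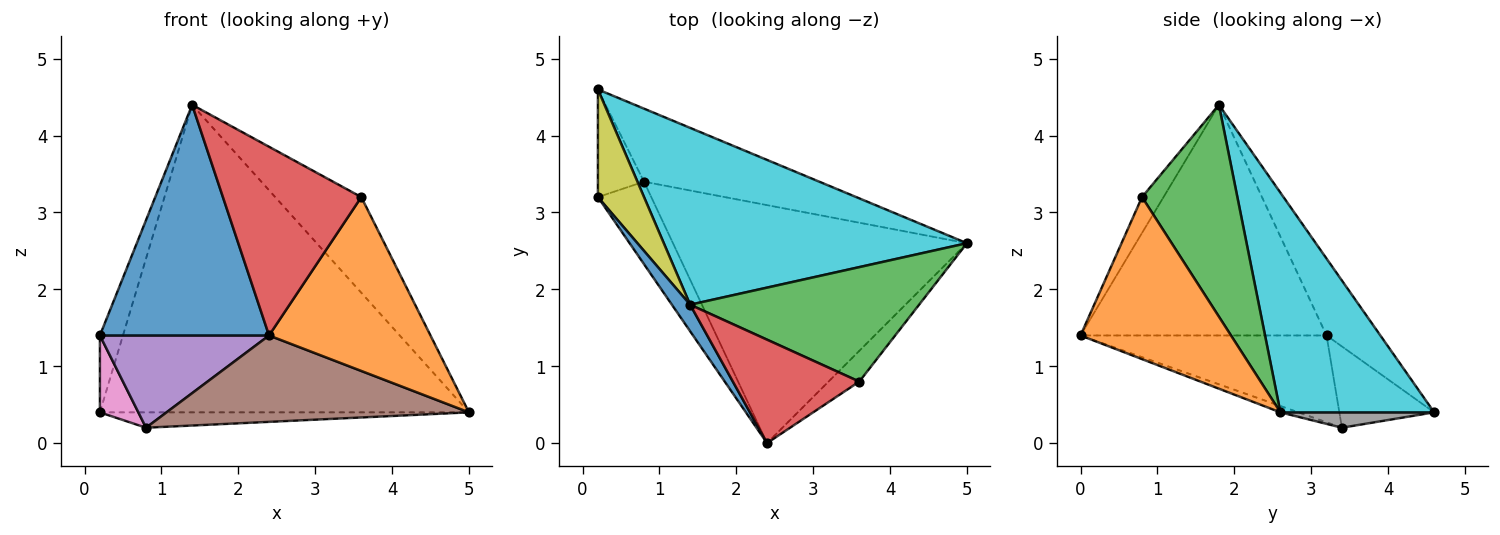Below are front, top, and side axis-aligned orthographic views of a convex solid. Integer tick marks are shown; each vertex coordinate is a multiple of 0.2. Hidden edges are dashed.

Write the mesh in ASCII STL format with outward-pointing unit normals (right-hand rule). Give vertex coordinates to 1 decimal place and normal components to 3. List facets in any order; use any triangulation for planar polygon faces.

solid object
 facet normal -0.822 -0.565 0.065
  outer loop
   vertex 1.4 1.8 4.4
   vertex 0.2 3.2 1.4
   vertex 2.4 0.0 1.4
  endloop
 endfacet
 facet normal 0.676 -0.726 -0.128
  outer loop
   vertex 3.6 0.8 3.2
   vertex 2.4 0.0 1.4
   vertex 5.0 2.6 0.4
  endloop
 endfacet
 facet normal 0.579 0.523 0.626
  outer loop
   vertex 3.6 0.8 3.2
   vertex 5.0 2.6 0.4
   vertex 1.4 1.8 4.4
  endloop
 endfacet
 facet normal -0.135 -0.869 0.476
  outer loop
   vertex 3.6 0.8 3.2
   vertex 1.4 1.8 4.4
   vertex 2.4 0.0 1.4
  endloop
 endfacet
 facet normal -0.735 -0.505 -0.452
  outer loop
   vertex 0.8 3.4 0.2
   vertex 2.4 0.0 1.4
   vertex 0.2 3.2 1.4
  endloop
 endfacet
 facet normal -0.020 -0.341 -0.940
  outer loop
   vertex 0.8 3.4 0.2
   vertex 5.0 2.6 0.4
   vertex 2.4 0.0 1.4
  endloop
 endfacet
 facet normal -0.820 -0.333 -0.466
  outer loop
   vertex 0.2 4.6 0.4
   vertex 0.8 3.4 0.2
   vertex 0.2 3.2 1.4
  endloop
 endfacet
 facet normal 0.086 0.205 -0.975
  outer loop
   vertex 0.2 4.6 0.4
   vertex 5.0 2.6 0.4
   vertex 0.8 3.4 0.2
  endloop
 endfacet
 facet normal -0.805 0.345 0.483
  outer loop
   vertex 0.2 4.6 0.4
   vertex 0.2 3.2 1.4
   vertex 1.4 1.8 4.4
  endloop
 endfacet
 facet normal 0.340 0.815 0.469
  outer loop
   vertex 0.2 4.6 0.4
   vertex 1.4 1.8 4.4
   vertex 5.0 2.6 0.4
  endloop
 endfacet
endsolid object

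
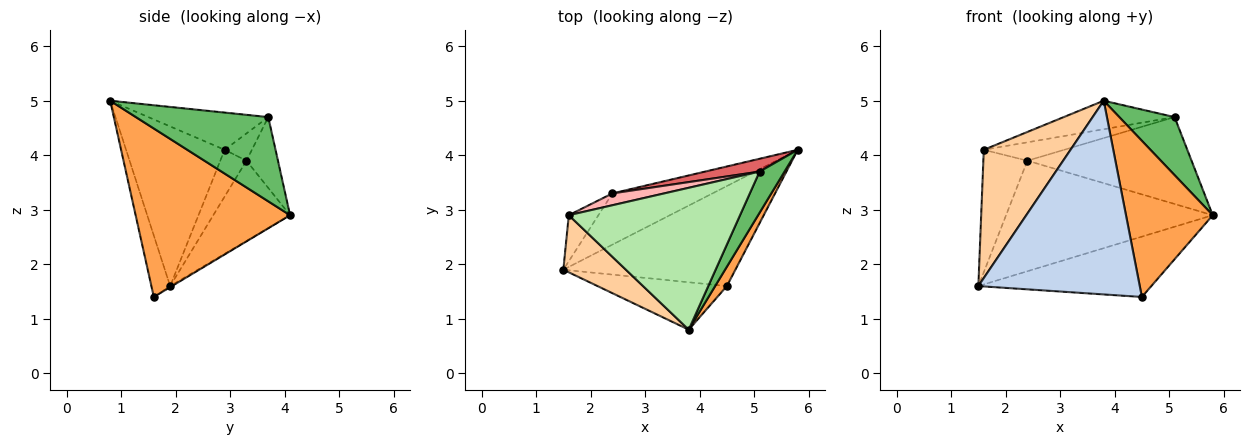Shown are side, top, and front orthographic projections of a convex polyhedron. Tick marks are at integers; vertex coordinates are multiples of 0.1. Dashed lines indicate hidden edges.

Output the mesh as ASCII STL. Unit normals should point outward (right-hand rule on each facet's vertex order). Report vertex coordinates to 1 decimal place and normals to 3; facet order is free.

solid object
 facet normal -0.005 0.517 -0.856
  outer loop
   vertex 4.5 1.6 1.4
   vertex 1.5 1.9 1.6
   vertex 5.8 4.1 2.9
  endloop
 endfacet
 facet normal -0.112 -0.965 -0.236
  outer loop
   vertex 4.5 1.6 1.4
   vertex 3.8 0.8 5.0
   vertex 1.5 1.9 1.6
  endloop
 endfacet
 facet normal 0.870 -0.489 0.061
  outer loop
   vertex 4.5 1.6 1.4
   vertex 5.8 4.1 2.9
   vertex 3.8 0.8 5.0
  endloop
 endfacet
 facet normal -0.720 -0.634 0.282
  outer loop
   vertex 1.6 2.9 4.1
   vertex 1.5 1.9 1.6
   vertex 3.8 0.8 5.0
  endloop
 endfacet
 facet normal 0.890 -0.372 0.264
  outer loop
   vertex 5.1 3.7 4.7
   vertex 3.8 0.8 5.0
   vertex 5.8 4.1 2.9
  endloop
 endfacet
 facet normal -0.208 0.193 0.959
  outer loop
   vertex 5.1 3.7 4.7
   vertex 1.6 2.9 4.1
   vertex 3.8 0.8 5.0
  endloop
 endfacet
 facet normal -0.186 0.972 0.143
  outer loop
   vertex 2.4 3.3 3.9
   vertex 5.1 3.7 4.7
   vertex 5.8 4.1 2.9
  endloop
 endfacet
 facet normal -0.274 0.809 0.521
  outer loop
   vertex 2.4 3.3 3.9
   vertex 1.6 2.9 4.1
   vertex 5.1 3.7 4.7
  endloop
 endfacet
 facet normal -0.319 0.860 -0.398
  outer loop
   vertex 2.4 3.3 3.9
   vertex 5.8 4.1 2.9
   vertex 1.5 1.9 1.6
  endloop
 endfacet
 facet normal -0.486 0.818 -0.308
  outer loop
   vertex 2.4 3.3 3.9
   vertex 1.5 1.9 1.6
   vertex 1.6 2.9 4.1
  endloop
 endfacet
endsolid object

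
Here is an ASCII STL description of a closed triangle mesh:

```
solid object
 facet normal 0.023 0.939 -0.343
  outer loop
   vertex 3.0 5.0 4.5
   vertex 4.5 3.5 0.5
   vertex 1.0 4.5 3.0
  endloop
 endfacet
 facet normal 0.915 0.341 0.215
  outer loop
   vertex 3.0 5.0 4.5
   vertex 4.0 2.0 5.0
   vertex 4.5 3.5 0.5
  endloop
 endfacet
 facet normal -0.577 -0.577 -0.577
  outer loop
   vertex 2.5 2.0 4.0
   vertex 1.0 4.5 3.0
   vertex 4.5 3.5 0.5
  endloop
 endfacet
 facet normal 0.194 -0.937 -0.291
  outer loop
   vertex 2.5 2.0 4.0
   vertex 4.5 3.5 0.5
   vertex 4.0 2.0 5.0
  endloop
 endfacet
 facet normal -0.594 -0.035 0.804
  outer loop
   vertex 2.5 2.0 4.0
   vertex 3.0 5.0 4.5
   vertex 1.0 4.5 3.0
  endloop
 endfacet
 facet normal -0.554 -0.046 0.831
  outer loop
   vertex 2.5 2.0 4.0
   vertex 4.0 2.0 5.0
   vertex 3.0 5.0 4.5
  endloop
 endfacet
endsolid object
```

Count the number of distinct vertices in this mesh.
5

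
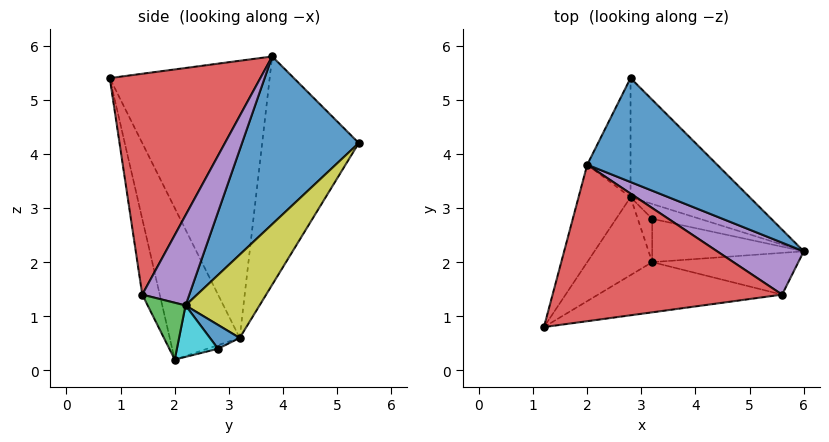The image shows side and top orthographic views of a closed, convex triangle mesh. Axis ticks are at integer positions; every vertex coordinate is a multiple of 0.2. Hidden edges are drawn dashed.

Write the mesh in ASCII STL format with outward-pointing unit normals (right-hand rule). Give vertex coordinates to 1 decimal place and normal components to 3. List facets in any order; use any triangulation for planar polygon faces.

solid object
 facet normal 0.773 0.212 0.598
  outer loop
   vertex 2.0 3.8 5.8
   vertex 6.0 2.2 1.2
   vertex 2.8 5.4 4.2
  endloop
 endfacet
 facet normal -0.108 -0.959 -0.263
  outer loop
   vertex 5.6 1.4 1.4
   vertex 1.2 0.8 5.4
   vertex 3.2 2.0 0.2
  endloop
 endfacet
 facet normal 0.335 -0.383 -0.861
  outer loop
   vertex 5.6 1.4 1.4
   vertex 3.2 2.0 0.2
   vertex 6.0 2.2 1.2
  endloop
 endfacet
 facet normal 0.668 -0.271 0.694
  outer loop
   vertex 5.6 1.4 1.4
   vertex 2.0 3.8 5.8
   vertex 1.2 0.8 5.4
  endloop
 endfacet
 facet normal 0.709 -0.184 0.681
  outer loop
   vertex 5.6 1.4 1.4
   vertex 6.0 2.2 1.2
   vertex 2.0 3.8 5.8
  endloop
 endfacet
 facet normal -0.905 -0.172 -0.388
  outer loop
   vertex 2.8 3.2 0.6
   vertex 3.2 2.0 0.2
   vertex 1.2 0.8 5.4
  endloop
 endfacet
 facet normal -0.945 0.276 -0.177
  outer loop
   vertex 2.8 3.2 0.6
   vertex 1.2 0.8 5.4
   vertex 2.0 3.8 5.8
  endloop
 endfacet
 facet normal -0.940 0.292 -0.178
  outer loop
   vertex 2.8 3.2 0.6
   vertex 2.0 3.8 5.8
   vertex 2.8 5.4 4.2
  endloop
 endfacet
 facet normal 0.342 0.802 -0.490
  outer loop
   vertex 2.8 3.2 0.6
   vertex 2.8 5.4 4.2
   vertex 6.0 2.2 1.2
  endloop
 endfacet
 facet normal 0.313 0.230 -0.922
  outer loop
   vertex 3.2 2.8 0.4
   vertex 6.0 2.2 1.2
   vertex 3.2 2.0 0.2
  endloop
 endfacet
 facet normal 0.333 0.667 -0.667
  outer loop
   vertex 3.2 2.8 0.4
   vertex 2.8 3.2 0.6
   vertex 6.0 2.2 1.2
  endloop
 endfacet
 facet normal -0.236 0.236 -0.943
  outer loop
   vertex 3.2 2.8 0.4
   vertex 3.2 2.0 0.2
   vertex 2.8 3.2 0.6
  endloop
 endfacet
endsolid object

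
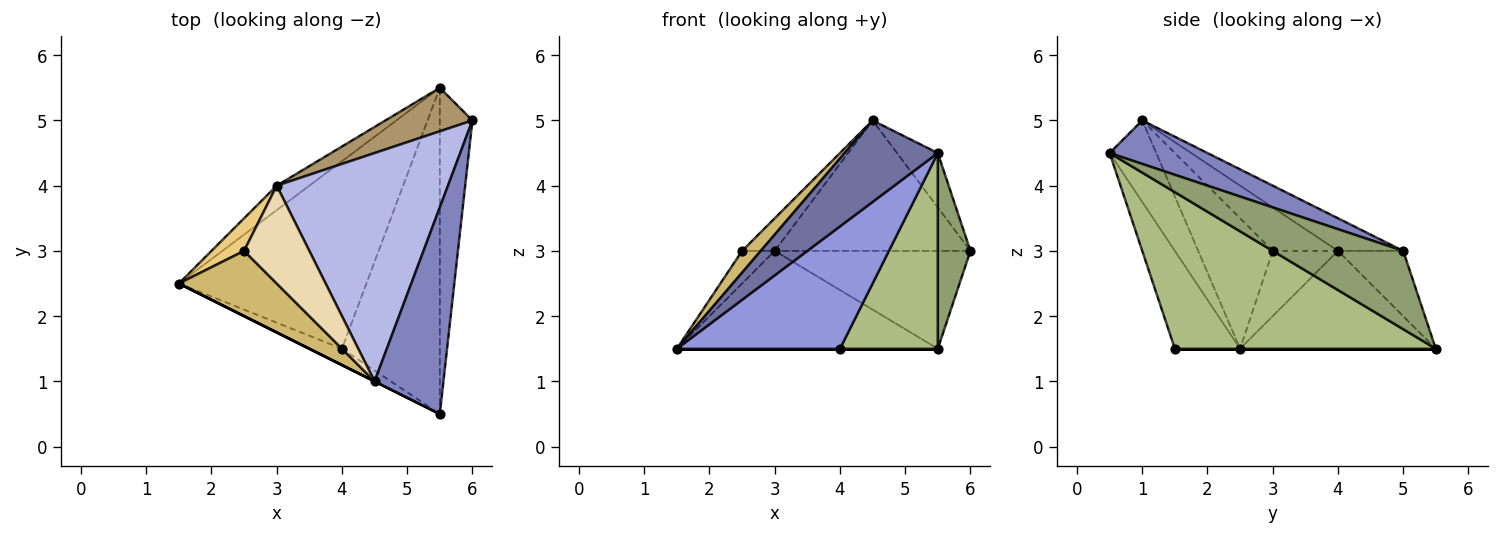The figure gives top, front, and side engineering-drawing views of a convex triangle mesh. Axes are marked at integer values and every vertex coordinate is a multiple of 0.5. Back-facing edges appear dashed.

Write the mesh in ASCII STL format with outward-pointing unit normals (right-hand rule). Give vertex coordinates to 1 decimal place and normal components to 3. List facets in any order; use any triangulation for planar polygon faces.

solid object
 facet normal -0.447 -0.894 0.000
  outer loop
   vertex 4.5 1.0 5.0
   vertex 1.5 2.5 1.5
   vertex 5.5 0.5 4.5
  endloop
 endfacet
 facet normal 0.521 0.217 0.825
  outer loop
   vertex 4.5 1.0 5.0
   vertex 5.5 0.5 4.5
   vertex 6.0 5.0 3.0
  endloop
 endfacet
 facet normal -0.369 -0.921 -0.123
  outer loop
   vertex 4.0 1.5 1.5
   vertex 5.5 0.5 4.5
   vertex 1.5 2.5 1.5
  endloop
 endfacet
 facet normal -0.163 0.489 0.857
  outer loop
   vertex 3.0 4.0 3.0
   vertex 4.5 1.0 5.0
   vertex 6.0 5.0 3.0
  endloop
 endfacet
 facet normal 0.899 -0.225 -0.375
  outer loop
   vertex 5.5 5.5 1.5
   vertex 6.0 5.0 3.0
   vertex 5.5 0.5 4.5
  endloop
 endfacet
 facet normal 0.808 -0.303 -0.505
  outer loop
   vertex 5.5 5.5 1.5
   vertex 5.5 0.5 4.5
   vertex 4.0 1.5 1.5
  endloop
 endfacet
 facet normal 0.000 0.000 -1.000
  outer loop
   vertex 5.5 5.5 1.5
   vertex 4.0 1.5 1.5
   vertex 1.5 2.5 1.5
  endloop
 endfacet
 facet normal -0.588 0.784 -0.196
  outer loop
   vertex 5.5 5.5 1.5
   vertex 1.5 2.5 1.5
   vertex 3.0 4.0 3.0
  endloop
 endfacet
 facet normal -0.291 0.874 0.389
  outer loop
   vertex 5.5 5.5 1.5
   vertex 3.0 4.0 3.0
   vertex 6.0 5.0 3.0
  endloop
 endfacet
 facet normal -0.784 -0.196 0.588
  outer loop
   vertex 2.5 3.0 3.0
   vertex 1.5 2.5 1.5
   vertex 4.5 1.0 5.0
  endloop
 endfacet
 facet normal -0.816 0.408 0.408
  outer loop
   vertex 2.5 3.0 3.0
   vertex 3.0 4.0 3.0
   vertex 1.5 2.5 1.5
  endloop
 endfacet
 facet normal -0.535 0.267 0.802
  outer loop
   vertex 2.5 3.0 3.0
   vertex 4.5 1.0 5.0
   vertex 3.0 4.0 3.0
  endloop
 endfacet
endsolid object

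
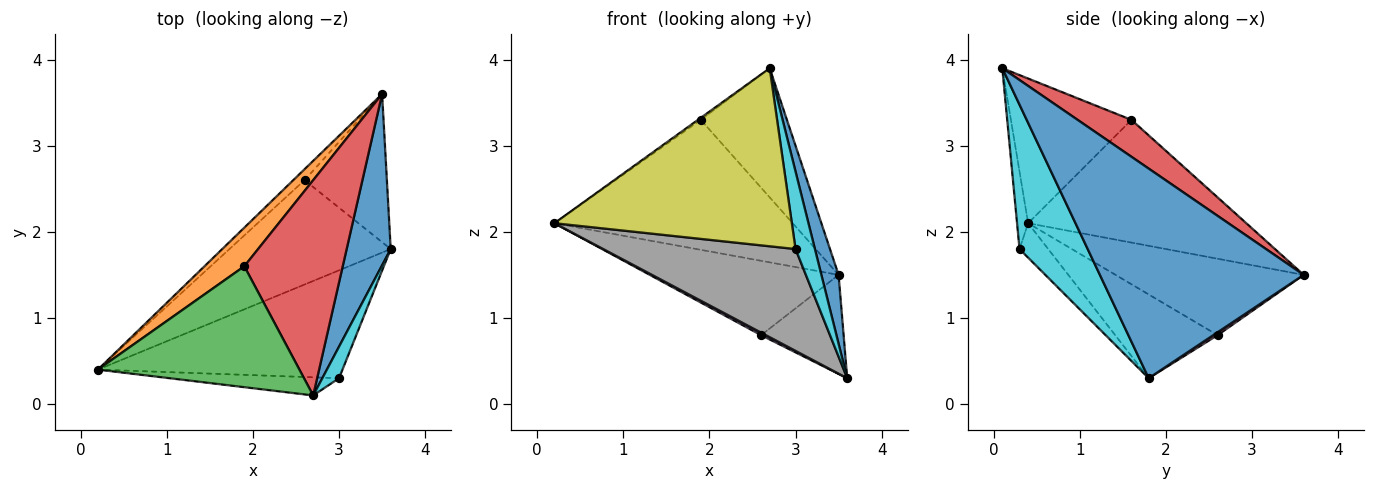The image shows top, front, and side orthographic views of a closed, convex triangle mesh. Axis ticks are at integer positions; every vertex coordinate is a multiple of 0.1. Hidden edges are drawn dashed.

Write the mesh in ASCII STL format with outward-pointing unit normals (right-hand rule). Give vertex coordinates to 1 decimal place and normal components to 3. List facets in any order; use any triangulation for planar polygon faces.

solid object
 facet normal 0.975 -0.082 0.205
  outer loop
   vertex 2.7 0.1 3.9
   vertex 3.6 1.8 0.3
   vertex 3.5 3.6 1.5
  endloop
 endfacet
 facet normal -0.660 0.720 0.214
  outer loop
   vertex 1.9 1.6 3.3
   vertex 3.5 3.6 1.5
   vertex 0.2 0.4 2.1
  endloop
 endfacet
 facet normal -0.583 0.014 0.812
  outer loop
   vertex 1.9 1.6 3.3
   vertex 0.2 0.4 2.1
   vertex 2.7 0.1 3.9
  endloop
 endfacet
 facet normal 0.306 0.490 0.816
  outer loop
   vertex 1.9 1.6 3.3
   vertex 2.7 0.1 3.9
   vertex 3.5 3.6 1.5
  endloop
 endfacet
 facet normal -0.461 -0.022 -0.887
  outer loop
   vertex 2.6 2.6 0.8
   vertex 3.6 1.8 0.3
   vertex 0.2 0.4 2.1
  endloop
 endfacet
 facet normal -0.702 0.705 -0.104
  outer loop
   vertex 2.6 2.6 0.8
   vertex 0.2 0.4 2.1
   vertex 3.5 3.6 1.5
  endloop
 endfacet
 facet normal 0.029 0.556 -0.831
  outer loop
   vertex 2.6 2.6 0.8
   vertex 3.5 3.6 1.5
   vertex 3.6 1.8 0.3
  endloop
 endfacet
 facet normal -0.102 -0.683 -0.724
  outer loop
   vertex 3.0 0.3 1.8
   vertex 0.2 0.4 2.1
   vertex 3.6 1.8 0.3
  endloop
 endfacet
 facet normal -0.046 -0.994 -0.101
  outer loop
   vertex 3.0 0.3 1.8
   vertex 2.7 0.1 3.9
   vertex 0.2 0.4 2.1
  endloop
 endfacet
 facet normal 0.956 -0.272 0.111
  outer loop
   vertex 3.0 0.3 1.8
   vertex 3.6 1.8 0.3
   vertex 2.7 0.1 3.9
  endloop
 endfacet
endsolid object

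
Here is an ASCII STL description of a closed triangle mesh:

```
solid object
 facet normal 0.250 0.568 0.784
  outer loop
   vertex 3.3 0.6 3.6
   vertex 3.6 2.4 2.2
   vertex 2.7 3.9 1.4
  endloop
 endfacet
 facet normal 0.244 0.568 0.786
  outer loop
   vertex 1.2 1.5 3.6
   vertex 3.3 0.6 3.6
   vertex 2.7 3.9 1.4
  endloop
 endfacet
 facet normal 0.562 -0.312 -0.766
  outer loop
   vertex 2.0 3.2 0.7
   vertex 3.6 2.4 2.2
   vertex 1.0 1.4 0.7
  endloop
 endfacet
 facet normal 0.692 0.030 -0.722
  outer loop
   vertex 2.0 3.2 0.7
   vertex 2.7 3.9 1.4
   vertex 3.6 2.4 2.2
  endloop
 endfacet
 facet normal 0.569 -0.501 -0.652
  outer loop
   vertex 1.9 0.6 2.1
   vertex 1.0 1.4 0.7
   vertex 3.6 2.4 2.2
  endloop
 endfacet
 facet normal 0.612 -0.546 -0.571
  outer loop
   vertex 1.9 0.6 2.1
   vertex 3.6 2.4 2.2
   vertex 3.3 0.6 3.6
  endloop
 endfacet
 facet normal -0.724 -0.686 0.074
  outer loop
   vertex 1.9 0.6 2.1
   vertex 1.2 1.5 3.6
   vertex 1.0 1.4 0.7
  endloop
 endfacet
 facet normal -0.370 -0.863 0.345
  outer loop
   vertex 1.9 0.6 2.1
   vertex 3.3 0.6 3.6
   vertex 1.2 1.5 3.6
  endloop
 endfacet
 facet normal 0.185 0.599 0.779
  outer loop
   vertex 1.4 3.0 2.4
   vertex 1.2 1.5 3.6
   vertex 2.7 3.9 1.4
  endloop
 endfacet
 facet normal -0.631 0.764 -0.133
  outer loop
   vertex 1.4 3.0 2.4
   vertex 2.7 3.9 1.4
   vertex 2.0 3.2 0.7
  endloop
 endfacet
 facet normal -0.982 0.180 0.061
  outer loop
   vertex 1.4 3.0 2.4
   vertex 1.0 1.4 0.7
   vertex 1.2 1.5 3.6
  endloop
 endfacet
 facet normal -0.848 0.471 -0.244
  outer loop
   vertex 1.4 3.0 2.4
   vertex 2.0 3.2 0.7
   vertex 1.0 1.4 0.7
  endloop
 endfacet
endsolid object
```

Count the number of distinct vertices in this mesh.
8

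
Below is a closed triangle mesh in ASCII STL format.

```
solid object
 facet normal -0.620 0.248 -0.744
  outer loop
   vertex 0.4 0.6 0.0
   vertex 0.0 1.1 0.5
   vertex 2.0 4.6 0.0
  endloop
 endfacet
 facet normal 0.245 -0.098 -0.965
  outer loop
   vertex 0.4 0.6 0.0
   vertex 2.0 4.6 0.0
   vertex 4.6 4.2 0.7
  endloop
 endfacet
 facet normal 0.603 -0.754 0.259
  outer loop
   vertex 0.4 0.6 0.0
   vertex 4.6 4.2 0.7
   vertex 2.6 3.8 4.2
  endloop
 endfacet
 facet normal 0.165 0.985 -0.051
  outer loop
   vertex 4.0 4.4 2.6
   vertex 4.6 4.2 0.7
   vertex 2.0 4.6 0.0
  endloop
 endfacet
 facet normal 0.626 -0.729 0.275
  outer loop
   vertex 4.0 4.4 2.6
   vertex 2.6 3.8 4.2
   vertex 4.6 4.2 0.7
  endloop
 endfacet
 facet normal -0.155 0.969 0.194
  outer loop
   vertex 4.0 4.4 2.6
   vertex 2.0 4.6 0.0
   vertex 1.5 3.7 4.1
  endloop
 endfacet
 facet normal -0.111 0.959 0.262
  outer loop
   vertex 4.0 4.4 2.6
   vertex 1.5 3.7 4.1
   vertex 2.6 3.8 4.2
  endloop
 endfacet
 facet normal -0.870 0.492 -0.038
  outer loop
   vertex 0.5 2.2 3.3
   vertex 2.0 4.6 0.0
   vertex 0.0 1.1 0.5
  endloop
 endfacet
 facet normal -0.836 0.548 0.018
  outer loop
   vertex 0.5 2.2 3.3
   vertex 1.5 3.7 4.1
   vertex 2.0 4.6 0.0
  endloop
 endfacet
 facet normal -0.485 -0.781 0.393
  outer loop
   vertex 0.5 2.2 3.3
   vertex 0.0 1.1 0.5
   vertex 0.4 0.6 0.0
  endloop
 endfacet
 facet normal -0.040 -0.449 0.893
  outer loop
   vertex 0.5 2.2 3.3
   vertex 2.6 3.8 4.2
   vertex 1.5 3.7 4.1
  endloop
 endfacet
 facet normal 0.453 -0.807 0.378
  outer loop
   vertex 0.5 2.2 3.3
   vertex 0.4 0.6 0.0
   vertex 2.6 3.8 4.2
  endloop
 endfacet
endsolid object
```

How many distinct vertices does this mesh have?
8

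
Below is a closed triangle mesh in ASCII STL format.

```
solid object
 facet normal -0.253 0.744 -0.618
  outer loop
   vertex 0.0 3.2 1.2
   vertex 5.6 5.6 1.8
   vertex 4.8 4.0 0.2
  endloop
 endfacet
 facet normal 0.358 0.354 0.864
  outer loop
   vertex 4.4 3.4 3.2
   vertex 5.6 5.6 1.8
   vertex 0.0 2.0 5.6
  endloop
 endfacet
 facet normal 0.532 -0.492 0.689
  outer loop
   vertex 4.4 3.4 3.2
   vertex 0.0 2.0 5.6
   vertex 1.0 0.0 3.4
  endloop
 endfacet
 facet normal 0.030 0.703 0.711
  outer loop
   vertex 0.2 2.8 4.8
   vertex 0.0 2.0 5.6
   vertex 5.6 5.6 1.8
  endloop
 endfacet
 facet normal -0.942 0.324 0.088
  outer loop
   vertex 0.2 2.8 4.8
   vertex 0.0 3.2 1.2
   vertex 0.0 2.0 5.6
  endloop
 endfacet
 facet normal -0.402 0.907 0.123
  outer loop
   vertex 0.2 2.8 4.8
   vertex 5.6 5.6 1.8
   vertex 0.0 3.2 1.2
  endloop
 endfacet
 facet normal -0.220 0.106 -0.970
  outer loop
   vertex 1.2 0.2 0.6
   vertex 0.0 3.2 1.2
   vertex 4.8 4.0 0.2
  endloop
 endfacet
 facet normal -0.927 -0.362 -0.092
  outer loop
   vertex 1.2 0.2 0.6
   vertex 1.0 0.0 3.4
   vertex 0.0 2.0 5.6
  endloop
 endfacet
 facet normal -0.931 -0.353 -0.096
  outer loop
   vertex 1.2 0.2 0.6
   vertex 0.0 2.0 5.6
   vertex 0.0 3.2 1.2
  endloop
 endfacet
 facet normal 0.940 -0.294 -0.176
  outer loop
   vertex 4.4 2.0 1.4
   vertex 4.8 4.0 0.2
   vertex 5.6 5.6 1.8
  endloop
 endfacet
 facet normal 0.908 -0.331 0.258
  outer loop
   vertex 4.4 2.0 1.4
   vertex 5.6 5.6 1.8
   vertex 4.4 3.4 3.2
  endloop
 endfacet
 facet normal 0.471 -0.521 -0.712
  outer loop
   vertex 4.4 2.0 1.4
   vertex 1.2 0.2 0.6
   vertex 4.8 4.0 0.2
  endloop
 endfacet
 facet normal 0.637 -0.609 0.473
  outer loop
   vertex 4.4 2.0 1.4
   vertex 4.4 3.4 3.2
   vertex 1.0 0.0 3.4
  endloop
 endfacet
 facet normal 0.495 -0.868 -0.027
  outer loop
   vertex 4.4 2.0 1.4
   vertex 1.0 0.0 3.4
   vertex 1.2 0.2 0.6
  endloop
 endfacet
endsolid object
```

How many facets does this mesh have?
14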